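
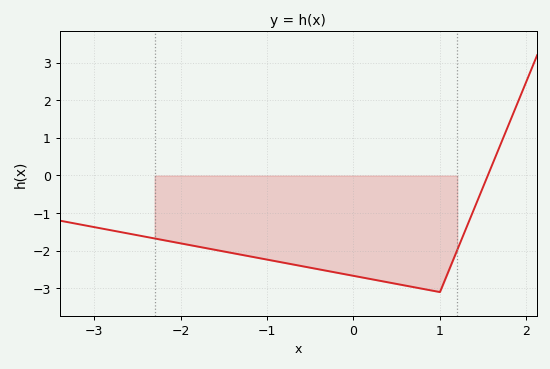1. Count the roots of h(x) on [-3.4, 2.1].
1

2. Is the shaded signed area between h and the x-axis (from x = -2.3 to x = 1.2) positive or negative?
negative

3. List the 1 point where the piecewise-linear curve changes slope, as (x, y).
(1, -3.1)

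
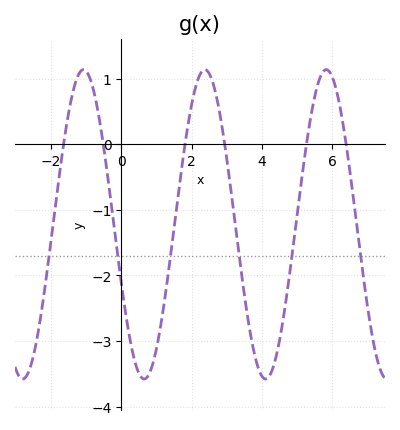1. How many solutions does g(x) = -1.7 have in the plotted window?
6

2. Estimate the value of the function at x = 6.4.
-0.03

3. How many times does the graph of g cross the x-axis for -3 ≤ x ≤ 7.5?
6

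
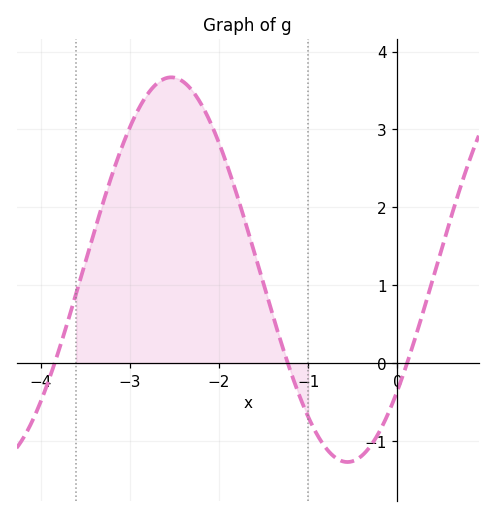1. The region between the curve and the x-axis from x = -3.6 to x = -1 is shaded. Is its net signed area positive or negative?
positive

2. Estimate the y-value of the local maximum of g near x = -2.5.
3.7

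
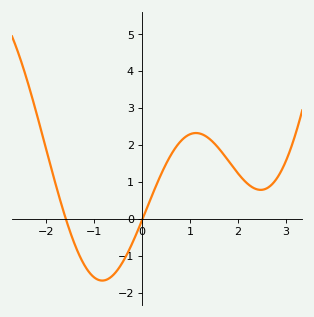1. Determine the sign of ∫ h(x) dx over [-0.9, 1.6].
positive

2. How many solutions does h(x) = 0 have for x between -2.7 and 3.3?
2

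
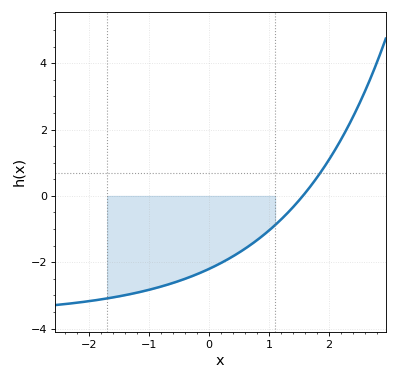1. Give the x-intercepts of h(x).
1.6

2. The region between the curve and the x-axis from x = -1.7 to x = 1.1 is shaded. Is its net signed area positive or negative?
negative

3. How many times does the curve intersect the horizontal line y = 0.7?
1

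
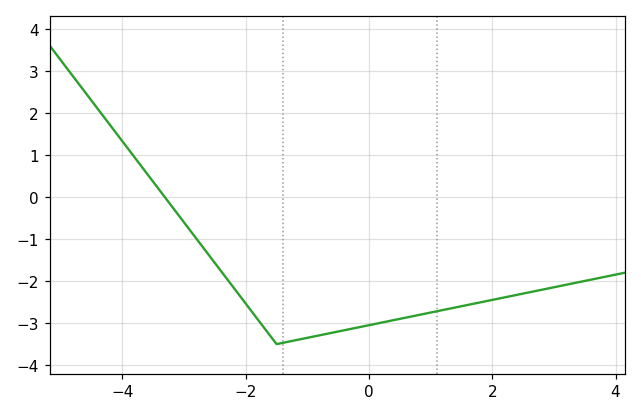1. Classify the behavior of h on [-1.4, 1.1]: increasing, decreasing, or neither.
increasing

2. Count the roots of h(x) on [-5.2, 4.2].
1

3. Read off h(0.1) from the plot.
-3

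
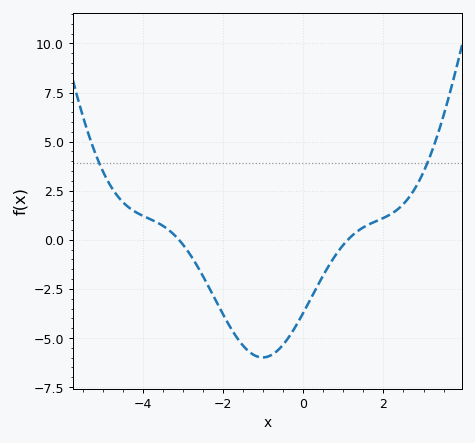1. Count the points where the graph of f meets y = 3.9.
2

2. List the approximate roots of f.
-3.11, 1.11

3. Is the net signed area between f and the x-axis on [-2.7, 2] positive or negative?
negative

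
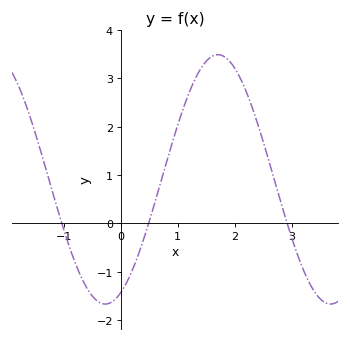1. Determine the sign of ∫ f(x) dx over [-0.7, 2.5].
positive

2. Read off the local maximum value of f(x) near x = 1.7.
3.5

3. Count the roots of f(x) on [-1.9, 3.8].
3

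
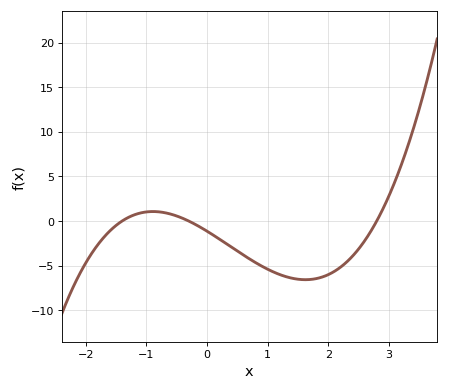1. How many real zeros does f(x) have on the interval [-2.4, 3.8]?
3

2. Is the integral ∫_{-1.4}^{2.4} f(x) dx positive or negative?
negative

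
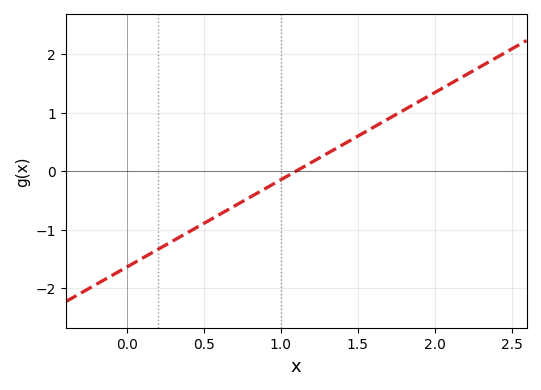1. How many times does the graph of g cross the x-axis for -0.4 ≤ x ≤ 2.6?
1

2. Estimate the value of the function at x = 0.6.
-0.7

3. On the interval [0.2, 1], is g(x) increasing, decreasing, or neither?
increasing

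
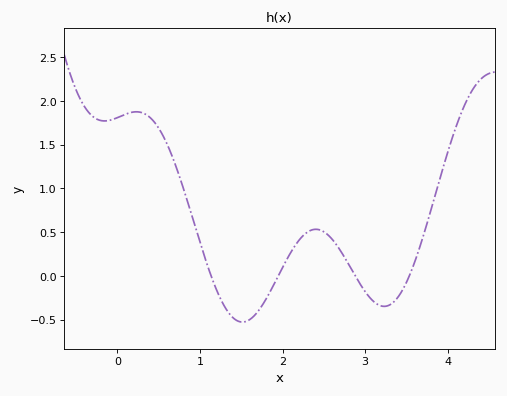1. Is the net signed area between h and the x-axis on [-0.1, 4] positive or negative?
positive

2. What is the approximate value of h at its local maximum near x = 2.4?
0.533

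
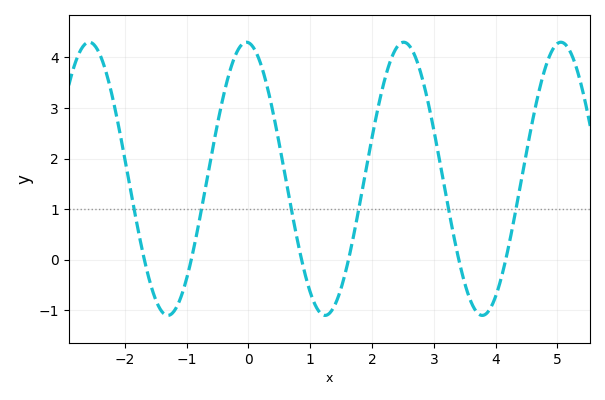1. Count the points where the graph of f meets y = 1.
6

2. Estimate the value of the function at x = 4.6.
2.76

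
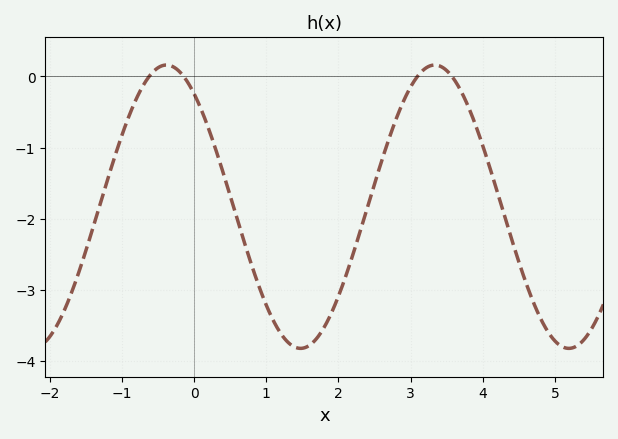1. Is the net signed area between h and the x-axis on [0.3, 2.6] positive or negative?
negative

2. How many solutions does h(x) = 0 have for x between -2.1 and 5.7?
4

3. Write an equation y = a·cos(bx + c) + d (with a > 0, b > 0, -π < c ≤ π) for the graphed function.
y = 1.99cos(1.7x + 0.65) - 1.83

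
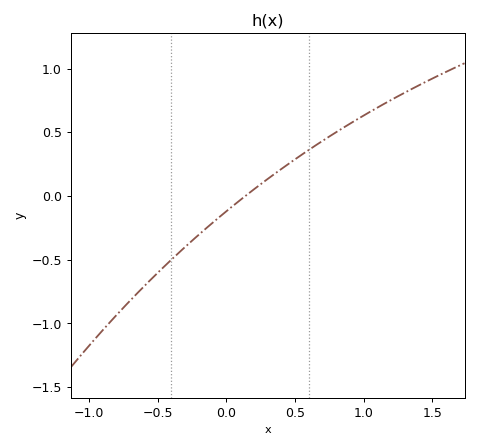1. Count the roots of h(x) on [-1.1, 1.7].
1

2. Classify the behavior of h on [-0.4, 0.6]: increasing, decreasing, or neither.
increasing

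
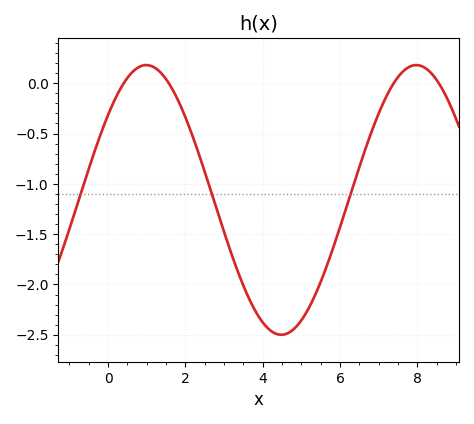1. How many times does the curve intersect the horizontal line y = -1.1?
3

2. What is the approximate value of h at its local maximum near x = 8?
0.2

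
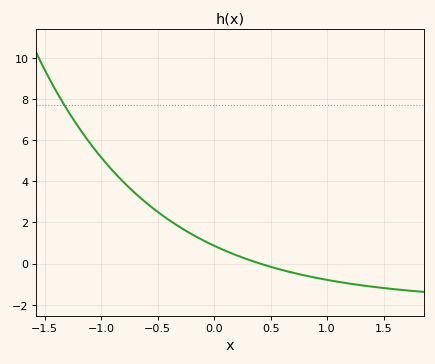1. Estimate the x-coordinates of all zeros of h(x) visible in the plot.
0.4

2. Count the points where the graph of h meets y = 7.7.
1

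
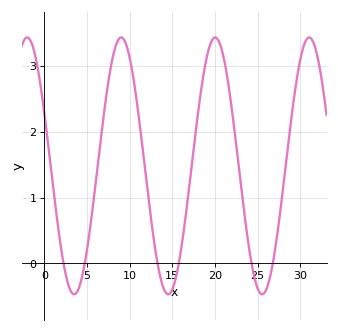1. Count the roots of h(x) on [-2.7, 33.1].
6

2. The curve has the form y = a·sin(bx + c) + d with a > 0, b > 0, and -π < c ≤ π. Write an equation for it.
y = 1.95sin(0.57x + 2.7) + 1.48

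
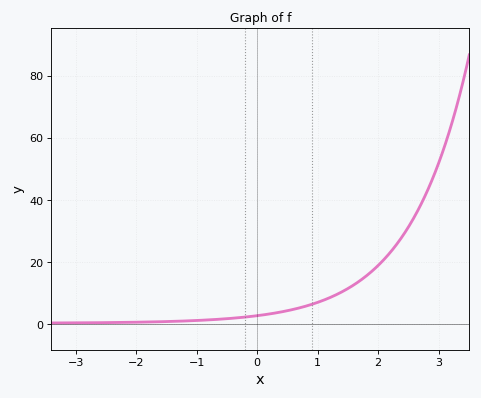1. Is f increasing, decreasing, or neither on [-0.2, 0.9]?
increasing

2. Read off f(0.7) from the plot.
5.23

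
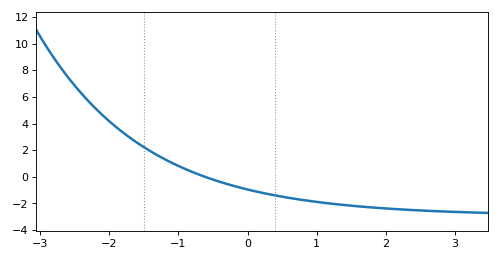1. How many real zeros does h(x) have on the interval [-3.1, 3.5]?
1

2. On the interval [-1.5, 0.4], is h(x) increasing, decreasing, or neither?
decreasing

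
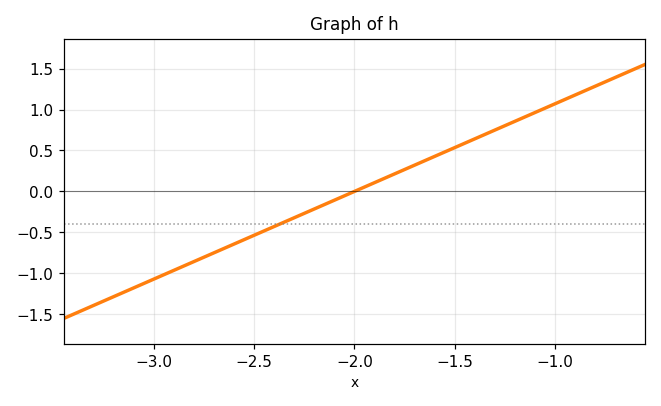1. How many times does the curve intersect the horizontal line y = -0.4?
1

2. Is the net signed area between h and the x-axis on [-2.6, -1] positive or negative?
positive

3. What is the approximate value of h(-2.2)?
-0.214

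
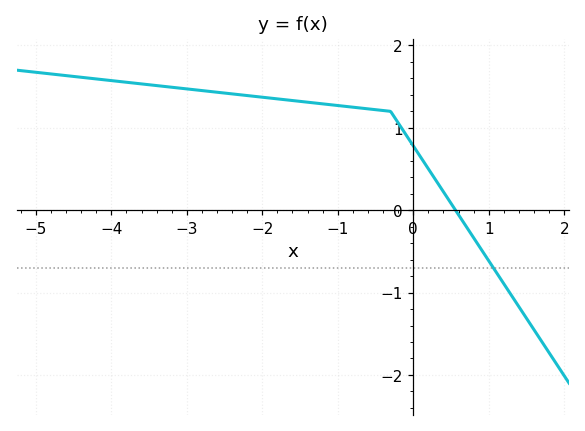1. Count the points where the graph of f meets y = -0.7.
1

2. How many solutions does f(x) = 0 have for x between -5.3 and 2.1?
1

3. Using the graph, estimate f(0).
0.781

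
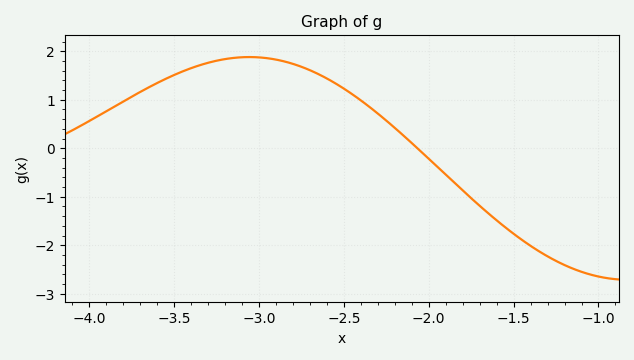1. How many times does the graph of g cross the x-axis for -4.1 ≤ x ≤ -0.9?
1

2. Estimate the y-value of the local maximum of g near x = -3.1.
1.88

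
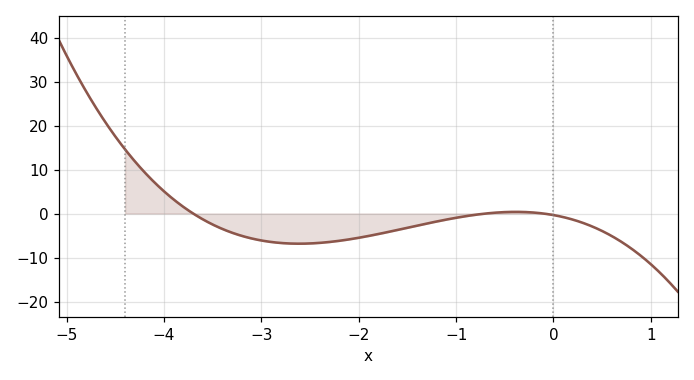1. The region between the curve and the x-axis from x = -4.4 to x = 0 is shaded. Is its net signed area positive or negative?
negative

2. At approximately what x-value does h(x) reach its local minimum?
-2.6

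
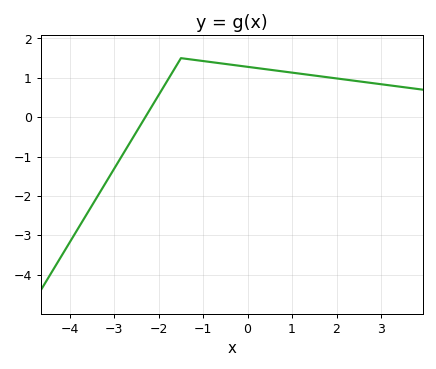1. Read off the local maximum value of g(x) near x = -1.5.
1.5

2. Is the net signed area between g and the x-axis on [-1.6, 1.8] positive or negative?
positive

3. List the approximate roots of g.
-2.4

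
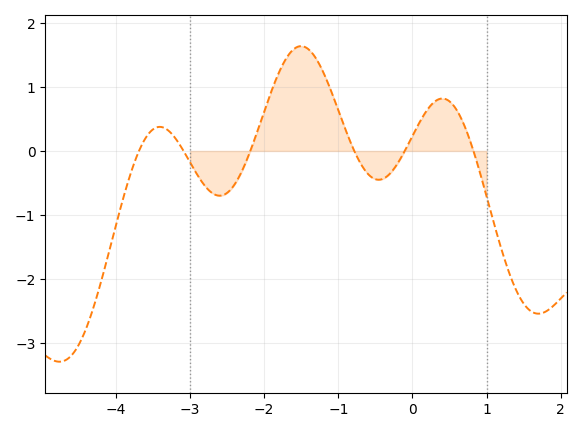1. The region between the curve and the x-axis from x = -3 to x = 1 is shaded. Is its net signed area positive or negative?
positive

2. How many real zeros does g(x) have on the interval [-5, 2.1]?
6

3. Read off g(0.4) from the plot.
0.8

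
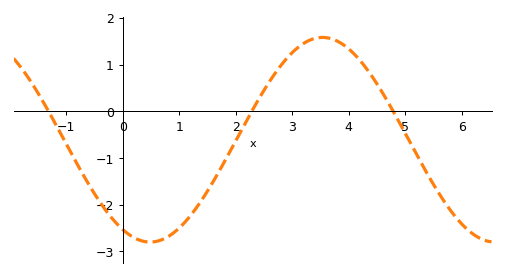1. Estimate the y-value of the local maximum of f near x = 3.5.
1.58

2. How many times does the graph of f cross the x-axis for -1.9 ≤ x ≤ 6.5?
3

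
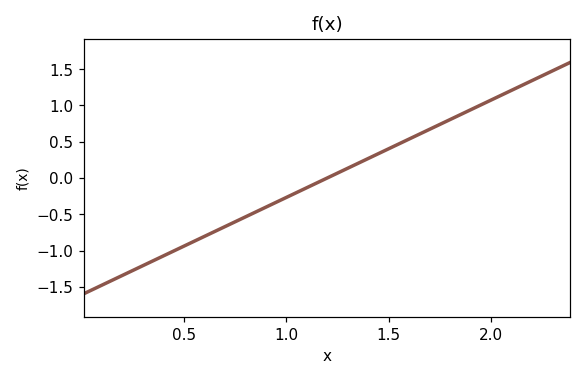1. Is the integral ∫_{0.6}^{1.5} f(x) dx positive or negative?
negative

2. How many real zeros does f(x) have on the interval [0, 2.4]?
1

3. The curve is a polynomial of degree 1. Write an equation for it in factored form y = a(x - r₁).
y = 1.34(x - 1.2)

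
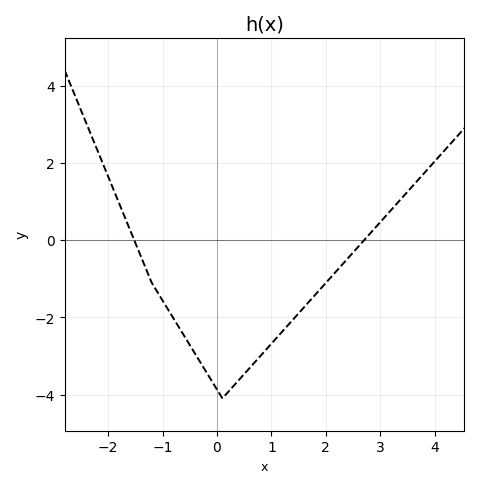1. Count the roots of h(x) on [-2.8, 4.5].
2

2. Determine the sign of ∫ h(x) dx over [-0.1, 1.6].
negative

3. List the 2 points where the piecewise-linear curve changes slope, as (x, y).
(-1.2, -1.1); (0.1, -4.1)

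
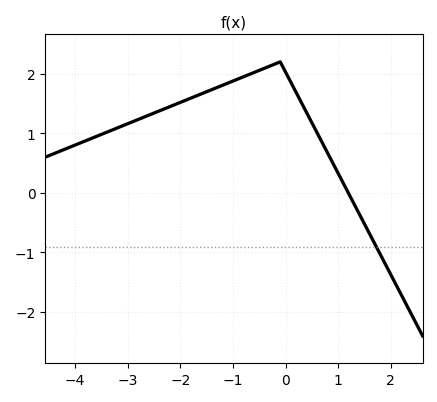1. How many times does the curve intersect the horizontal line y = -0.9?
1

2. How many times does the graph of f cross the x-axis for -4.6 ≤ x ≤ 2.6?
1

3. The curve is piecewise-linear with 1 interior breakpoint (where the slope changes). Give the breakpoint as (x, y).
(-0.1, 2.2)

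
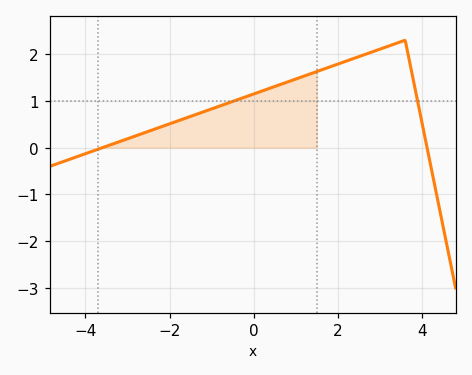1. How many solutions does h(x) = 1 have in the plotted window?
2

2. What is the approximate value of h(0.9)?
1.4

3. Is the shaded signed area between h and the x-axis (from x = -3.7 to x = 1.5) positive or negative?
positive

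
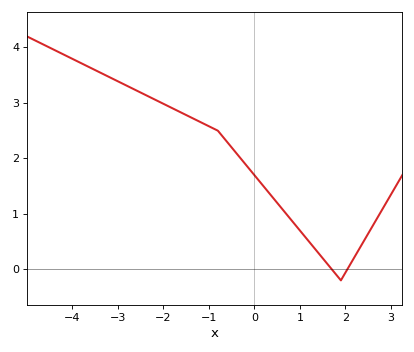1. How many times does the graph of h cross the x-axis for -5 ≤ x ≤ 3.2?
2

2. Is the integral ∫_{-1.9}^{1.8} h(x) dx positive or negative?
positive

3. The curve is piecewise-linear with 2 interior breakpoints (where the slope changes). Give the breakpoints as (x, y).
(-0.8, 2.5); (1.9, -0.2)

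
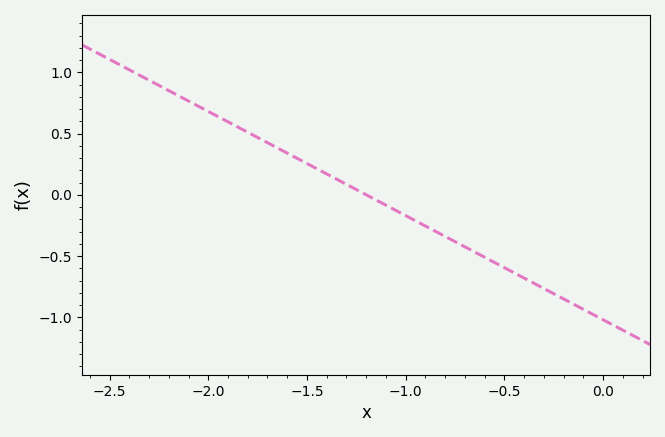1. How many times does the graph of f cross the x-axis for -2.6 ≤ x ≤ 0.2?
1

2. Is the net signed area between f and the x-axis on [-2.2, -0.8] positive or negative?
positive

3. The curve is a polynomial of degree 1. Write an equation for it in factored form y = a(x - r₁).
y = -0.85(x + 1.2)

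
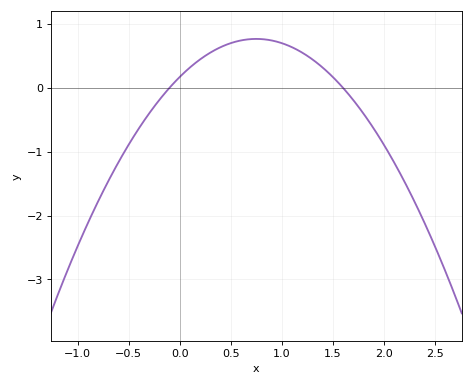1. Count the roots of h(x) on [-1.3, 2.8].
2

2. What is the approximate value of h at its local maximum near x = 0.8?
0.8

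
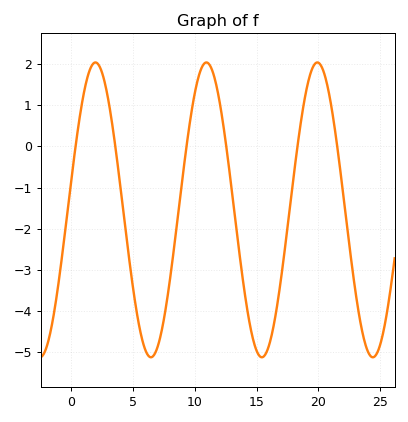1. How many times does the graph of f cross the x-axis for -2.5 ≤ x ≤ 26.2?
6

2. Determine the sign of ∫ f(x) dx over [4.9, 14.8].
negative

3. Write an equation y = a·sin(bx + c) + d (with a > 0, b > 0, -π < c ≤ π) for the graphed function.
y = 3.58sin(0.7x + 0.192) - 1.54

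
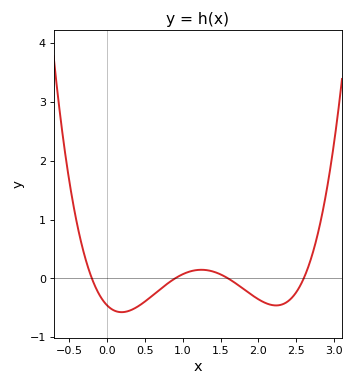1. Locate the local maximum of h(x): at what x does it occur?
1.2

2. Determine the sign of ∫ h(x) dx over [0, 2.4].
negative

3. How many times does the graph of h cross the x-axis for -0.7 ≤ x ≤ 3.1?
4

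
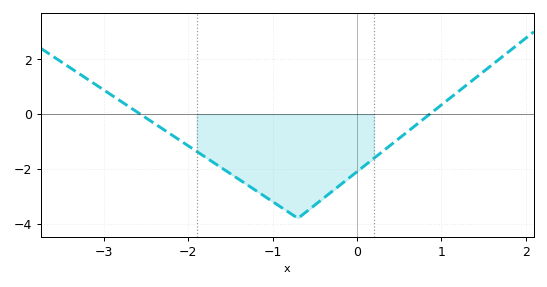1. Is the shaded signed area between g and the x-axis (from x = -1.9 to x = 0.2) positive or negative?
negative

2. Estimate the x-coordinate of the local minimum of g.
-0.7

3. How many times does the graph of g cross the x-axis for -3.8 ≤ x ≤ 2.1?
2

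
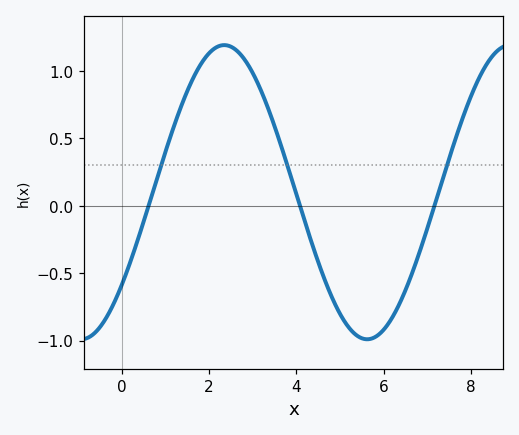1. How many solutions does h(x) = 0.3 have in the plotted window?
3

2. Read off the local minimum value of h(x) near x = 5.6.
-1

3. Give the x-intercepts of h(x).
0.6, 4, 7.2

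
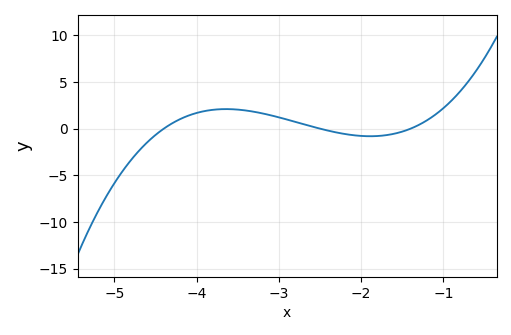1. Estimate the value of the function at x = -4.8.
-3.38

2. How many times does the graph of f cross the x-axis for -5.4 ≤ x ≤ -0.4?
3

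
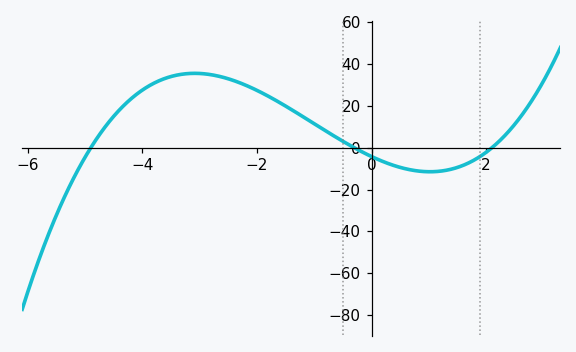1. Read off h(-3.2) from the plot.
36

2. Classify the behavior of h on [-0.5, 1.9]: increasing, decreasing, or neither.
neither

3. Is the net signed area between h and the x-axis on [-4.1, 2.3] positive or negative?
positive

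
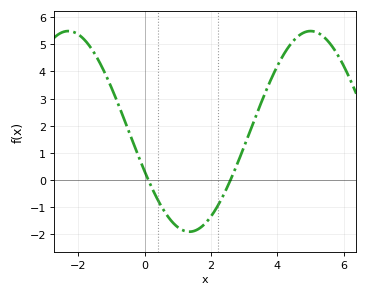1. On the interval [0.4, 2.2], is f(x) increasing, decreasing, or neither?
neither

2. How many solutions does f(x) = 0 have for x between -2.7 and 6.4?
2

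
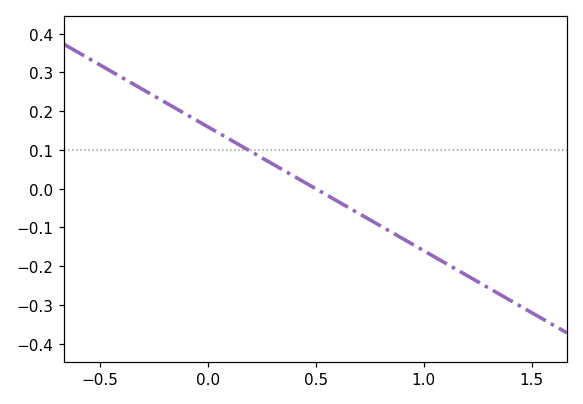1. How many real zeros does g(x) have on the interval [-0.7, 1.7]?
1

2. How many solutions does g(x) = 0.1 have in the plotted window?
1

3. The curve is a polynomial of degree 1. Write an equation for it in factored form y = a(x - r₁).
y = -0.32(x - 0.5)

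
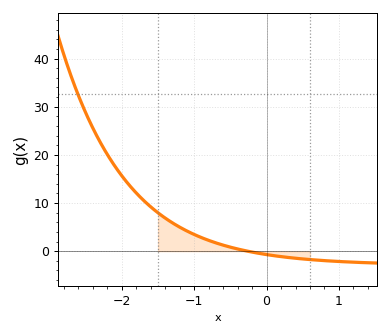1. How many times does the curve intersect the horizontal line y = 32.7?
1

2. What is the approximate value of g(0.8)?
-2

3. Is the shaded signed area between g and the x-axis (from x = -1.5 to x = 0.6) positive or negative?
positive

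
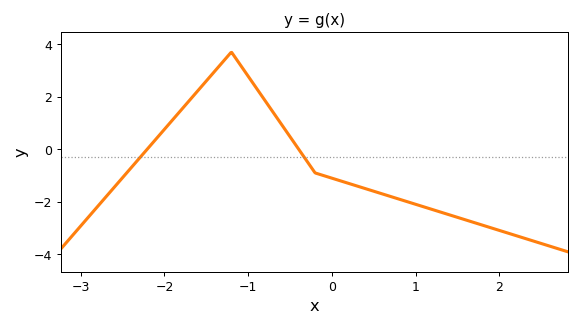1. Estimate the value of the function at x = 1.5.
-2.59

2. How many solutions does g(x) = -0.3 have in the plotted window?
2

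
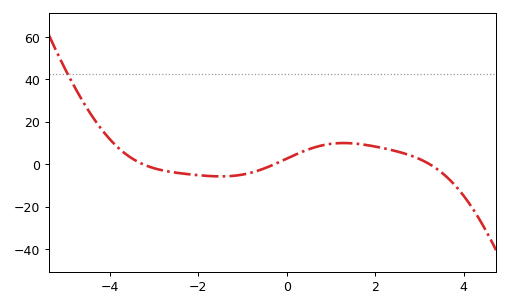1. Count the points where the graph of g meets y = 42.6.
1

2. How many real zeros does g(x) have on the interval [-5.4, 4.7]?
3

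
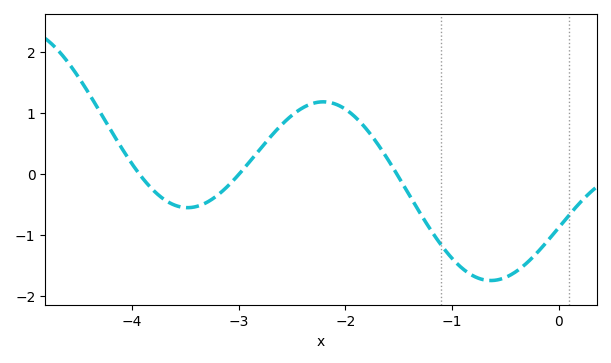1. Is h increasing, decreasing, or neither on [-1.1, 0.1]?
neither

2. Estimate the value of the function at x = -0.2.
-1.3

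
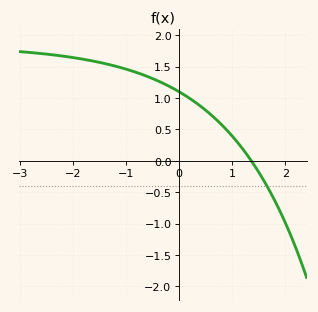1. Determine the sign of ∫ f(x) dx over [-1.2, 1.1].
positive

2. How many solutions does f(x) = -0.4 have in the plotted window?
1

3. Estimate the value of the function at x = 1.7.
-0.45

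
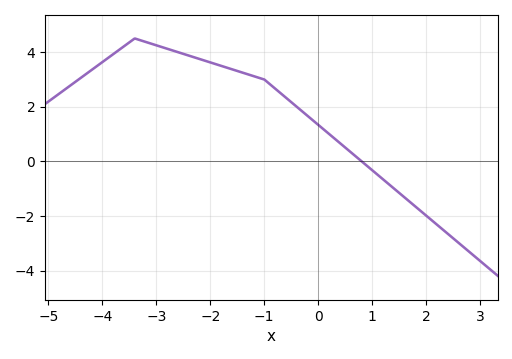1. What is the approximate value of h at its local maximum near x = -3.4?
4.4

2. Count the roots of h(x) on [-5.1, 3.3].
1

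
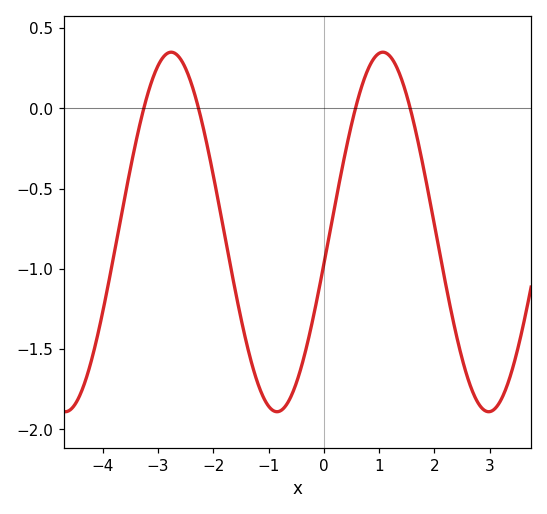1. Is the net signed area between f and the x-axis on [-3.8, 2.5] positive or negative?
negative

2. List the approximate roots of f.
-3.26, -2.27, 0.572, 1.56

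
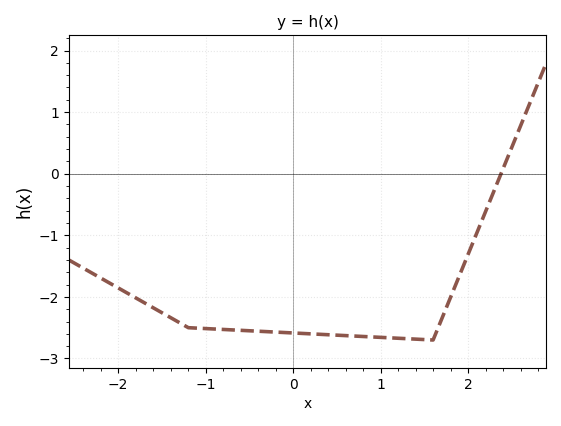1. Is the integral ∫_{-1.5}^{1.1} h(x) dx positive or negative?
negative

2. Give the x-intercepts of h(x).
2.4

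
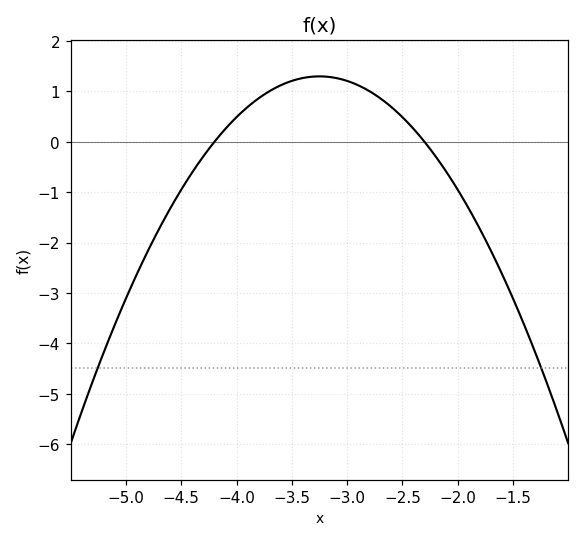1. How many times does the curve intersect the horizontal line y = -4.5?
2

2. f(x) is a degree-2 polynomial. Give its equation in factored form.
y = -1.44(x + 4.2)(x + 2.3)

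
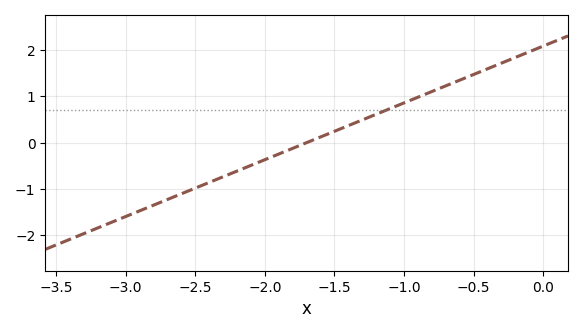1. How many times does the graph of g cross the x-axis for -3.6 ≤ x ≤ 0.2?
1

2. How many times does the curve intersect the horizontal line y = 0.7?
1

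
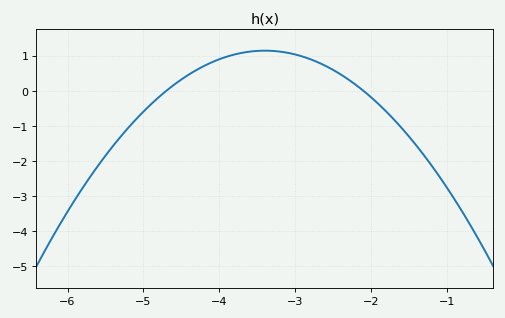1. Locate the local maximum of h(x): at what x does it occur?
-3.4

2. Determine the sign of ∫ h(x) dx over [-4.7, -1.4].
positive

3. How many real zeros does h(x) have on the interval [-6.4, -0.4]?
2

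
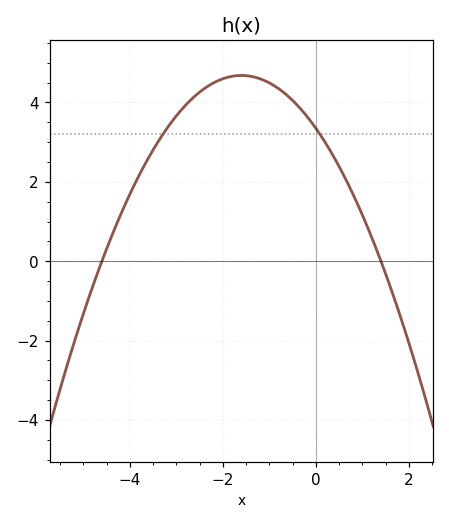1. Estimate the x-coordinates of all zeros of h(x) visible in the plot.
-4.6, 1.4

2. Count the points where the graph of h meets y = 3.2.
2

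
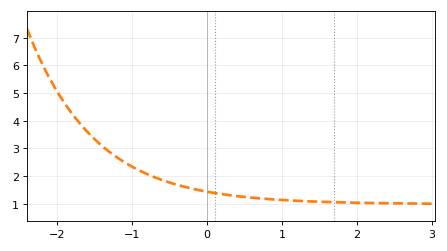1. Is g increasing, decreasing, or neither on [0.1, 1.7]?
decreasing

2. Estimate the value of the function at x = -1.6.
3.6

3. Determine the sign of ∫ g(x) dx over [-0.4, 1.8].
positive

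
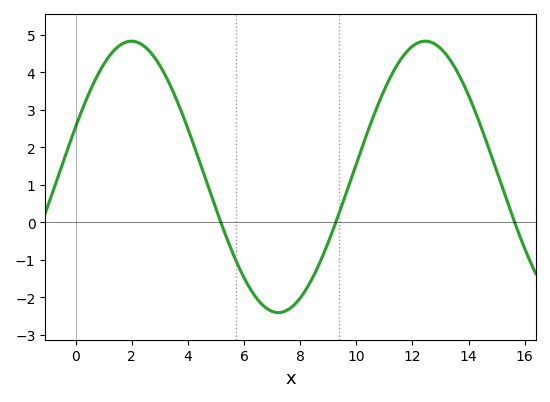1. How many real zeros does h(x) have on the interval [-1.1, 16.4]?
3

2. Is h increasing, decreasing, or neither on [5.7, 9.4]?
neither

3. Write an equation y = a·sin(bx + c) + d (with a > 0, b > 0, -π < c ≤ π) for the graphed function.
y = 3.62sin(0.6x + 0.38) + 1.21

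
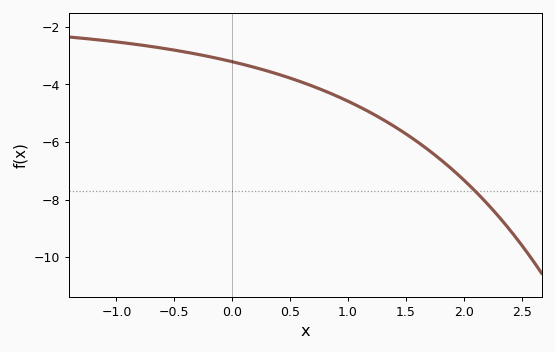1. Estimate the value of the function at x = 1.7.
-6.2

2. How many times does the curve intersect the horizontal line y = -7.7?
1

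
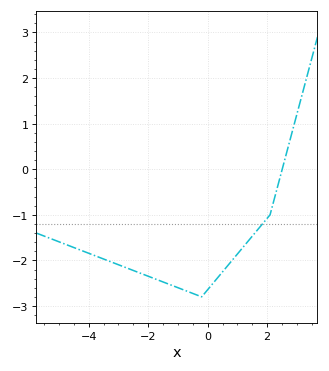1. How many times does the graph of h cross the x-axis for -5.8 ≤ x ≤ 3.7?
1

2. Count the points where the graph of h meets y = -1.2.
1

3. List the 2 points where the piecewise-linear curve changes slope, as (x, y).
(-0.2, -2.8); (2.1, -1)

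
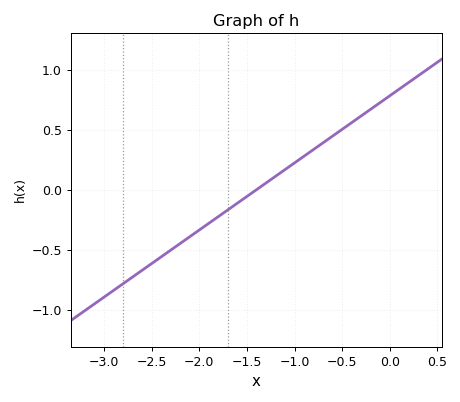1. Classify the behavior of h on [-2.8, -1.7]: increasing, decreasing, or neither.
increasing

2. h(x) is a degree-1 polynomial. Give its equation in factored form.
y = 0.56(x + 1.4)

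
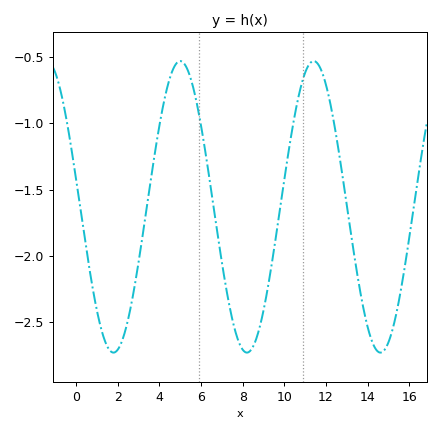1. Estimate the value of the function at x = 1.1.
-2.48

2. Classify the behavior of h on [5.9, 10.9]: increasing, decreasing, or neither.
neither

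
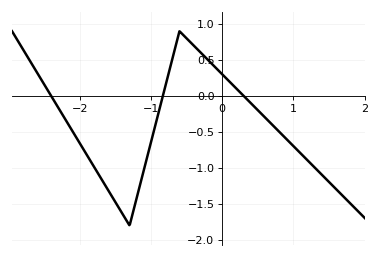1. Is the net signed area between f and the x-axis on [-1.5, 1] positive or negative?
negative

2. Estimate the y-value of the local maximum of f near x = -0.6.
0.899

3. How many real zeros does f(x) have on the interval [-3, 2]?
3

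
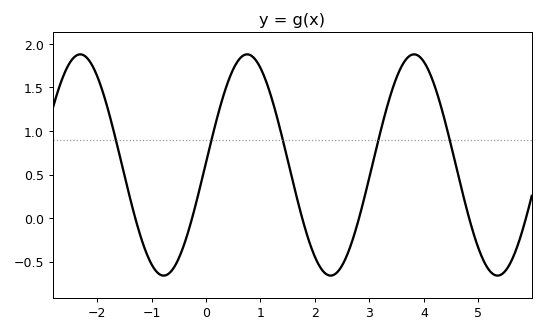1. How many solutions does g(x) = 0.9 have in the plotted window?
5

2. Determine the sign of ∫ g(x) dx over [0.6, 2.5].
positive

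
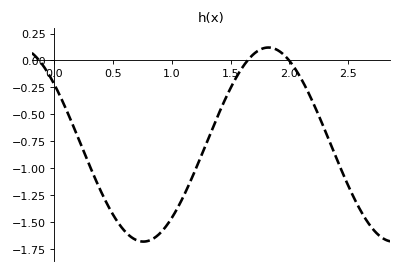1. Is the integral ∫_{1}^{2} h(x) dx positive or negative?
negative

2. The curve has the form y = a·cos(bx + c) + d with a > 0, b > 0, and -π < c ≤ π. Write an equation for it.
y = 0.9cos(3x + 0.89) - 0.78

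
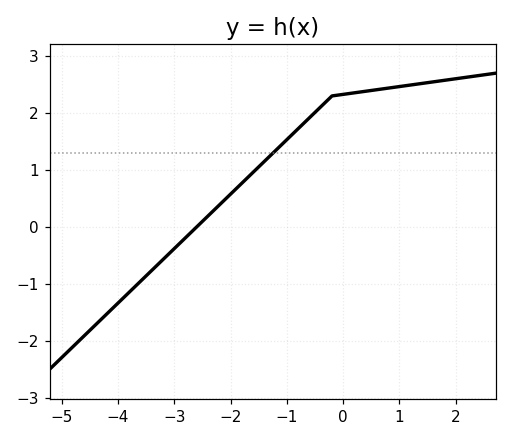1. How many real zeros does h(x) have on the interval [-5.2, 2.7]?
1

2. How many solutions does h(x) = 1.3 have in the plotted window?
1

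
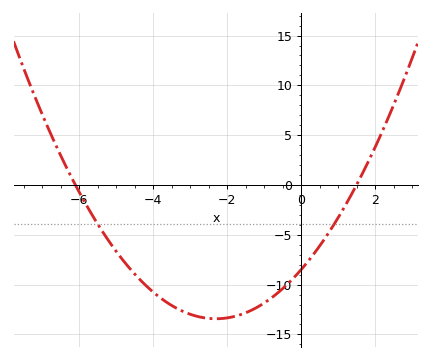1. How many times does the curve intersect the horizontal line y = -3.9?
2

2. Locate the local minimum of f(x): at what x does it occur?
-2.2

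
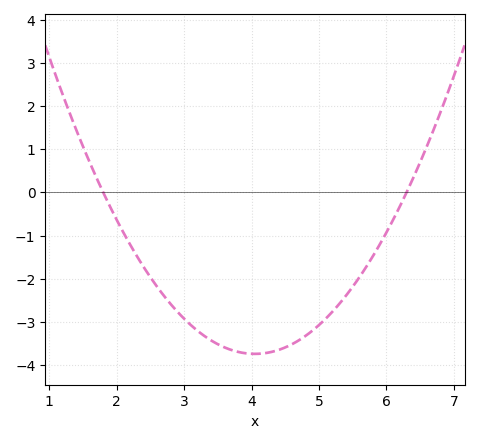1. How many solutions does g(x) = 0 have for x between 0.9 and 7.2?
2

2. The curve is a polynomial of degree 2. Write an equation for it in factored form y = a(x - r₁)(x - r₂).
y = 0.74(x - 1.8)(x - 6.3)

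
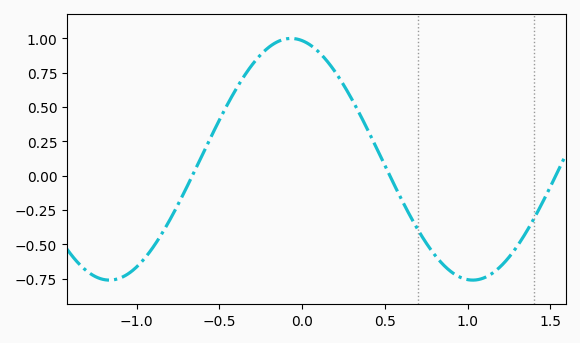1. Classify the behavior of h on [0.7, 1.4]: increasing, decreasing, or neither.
neither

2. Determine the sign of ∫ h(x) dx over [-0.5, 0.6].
positive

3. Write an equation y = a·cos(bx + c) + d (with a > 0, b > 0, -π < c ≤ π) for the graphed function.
y = 0.88cos(2.86x + 0.192) + 0.12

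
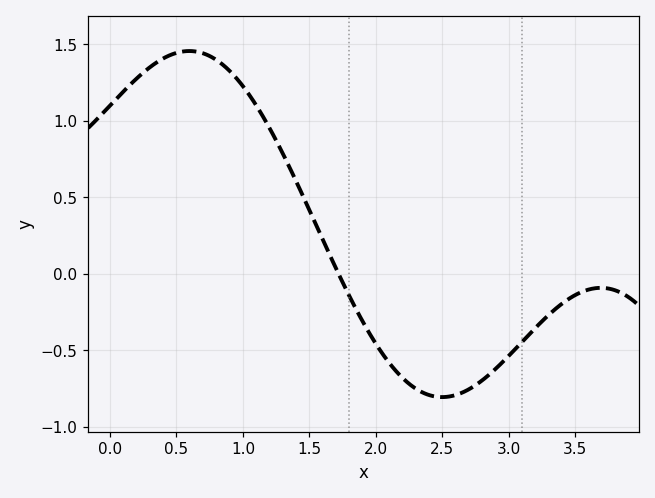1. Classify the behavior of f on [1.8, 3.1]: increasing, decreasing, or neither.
neither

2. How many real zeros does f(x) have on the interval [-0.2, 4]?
1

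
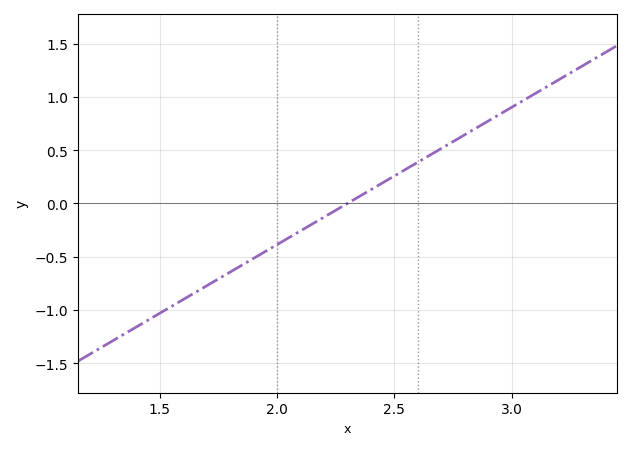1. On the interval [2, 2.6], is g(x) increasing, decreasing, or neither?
increasing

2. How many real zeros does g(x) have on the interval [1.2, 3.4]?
1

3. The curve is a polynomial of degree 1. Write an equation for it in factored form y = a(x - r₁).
y = 1.29(x - 2.3)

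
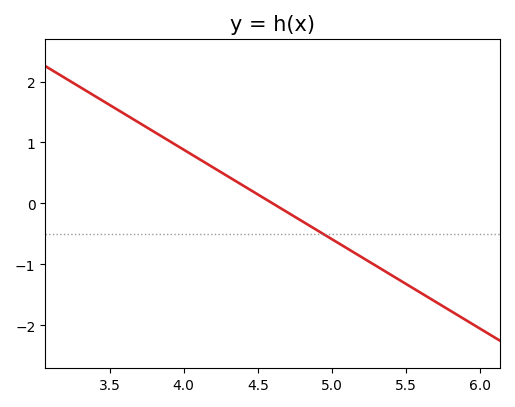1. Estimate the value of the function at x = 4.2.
0.588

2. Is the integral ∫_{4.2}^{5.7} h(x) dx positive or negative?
negative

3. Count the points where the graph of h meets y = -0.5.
1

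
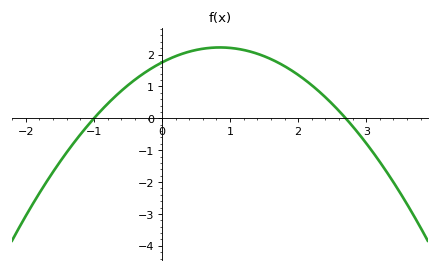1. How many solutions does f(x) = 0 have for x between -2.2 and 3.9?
2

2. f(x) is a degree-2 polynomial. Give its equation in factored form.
y = -0.65(x + 1)(x - 2.7)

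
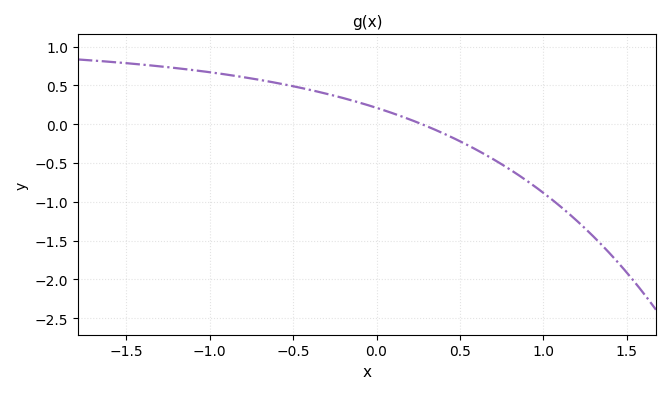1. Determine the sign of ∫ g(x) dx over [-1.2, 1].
positive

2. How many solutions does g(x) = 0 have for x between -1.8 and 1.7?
1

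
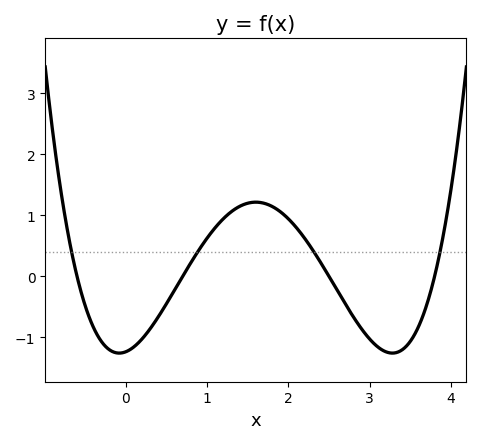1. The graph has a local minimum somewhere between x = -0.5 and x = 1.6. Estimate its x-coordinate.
-0.082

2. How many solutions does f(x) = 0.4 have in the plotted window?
4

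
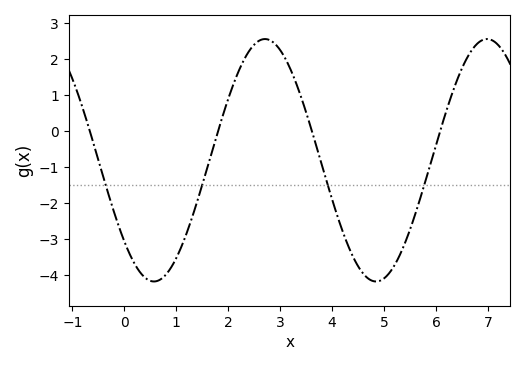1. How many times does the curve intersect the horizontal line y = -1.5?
4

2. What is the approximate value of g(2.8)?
2.5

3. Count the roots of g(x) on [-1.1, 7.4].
4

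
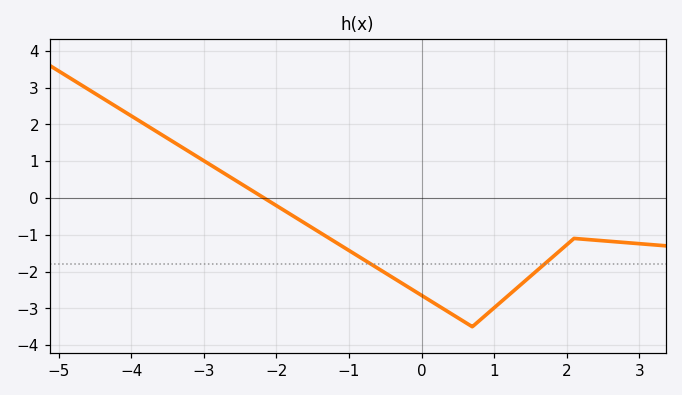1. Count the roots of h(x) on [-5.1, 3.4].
1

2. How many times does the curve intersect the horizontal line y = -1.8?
2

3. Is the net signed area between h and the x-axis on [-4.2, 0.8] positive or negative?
negative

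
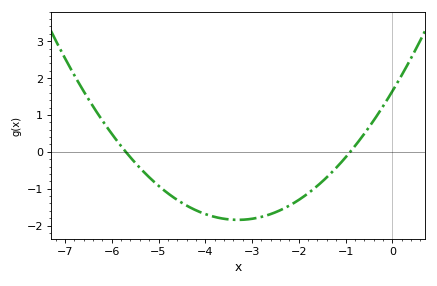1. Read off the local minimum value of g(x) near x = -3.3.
-1.84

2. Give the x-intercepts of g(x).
-5.7, -0.9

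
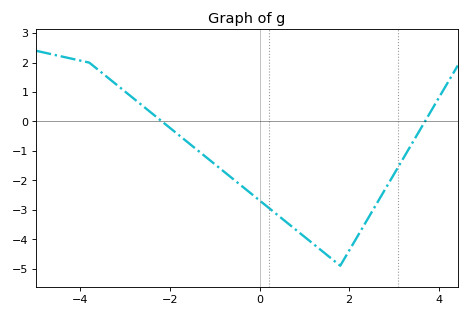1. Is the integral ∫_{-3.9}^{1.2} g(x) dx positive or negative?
negative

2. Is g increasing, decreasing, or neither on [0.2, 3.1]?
neither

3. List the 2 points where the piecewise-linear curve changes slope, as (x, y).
(-3.8, 2); (1.8, -4.9)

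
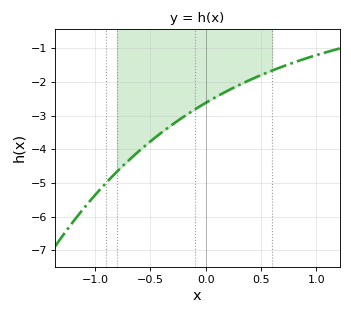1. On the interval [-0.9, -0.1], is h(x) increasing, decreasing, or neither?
increasing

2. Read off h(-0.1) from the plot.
-2.8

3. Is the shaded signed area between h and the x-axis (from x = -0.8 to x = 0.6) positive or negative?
negative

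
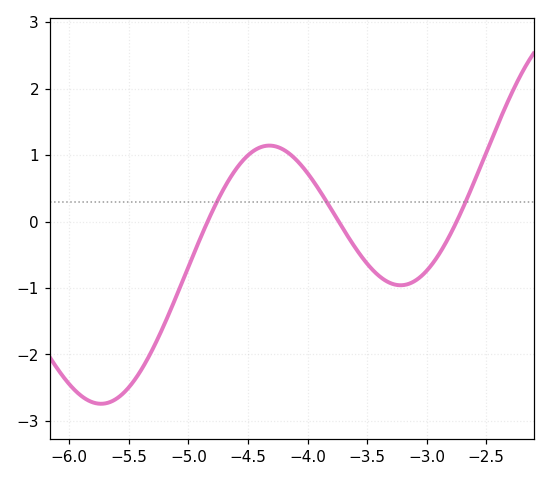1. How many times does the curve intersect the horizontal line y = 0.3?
3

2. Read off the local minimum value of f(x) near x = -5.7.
-2.74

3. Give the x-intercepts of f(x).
-4.84, -3.74, -2.75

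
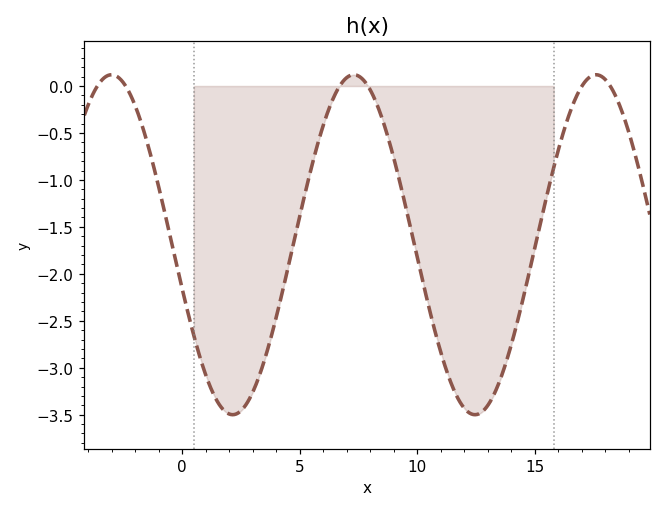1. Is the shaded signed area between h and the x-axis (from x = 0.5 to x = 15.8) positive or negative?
negative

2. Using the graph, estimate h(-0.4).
-1.7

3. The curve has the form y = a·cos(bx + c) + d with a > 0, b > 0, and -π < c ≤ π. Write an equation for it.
y = 1.81cos(0.61x + 1.8) - 1.69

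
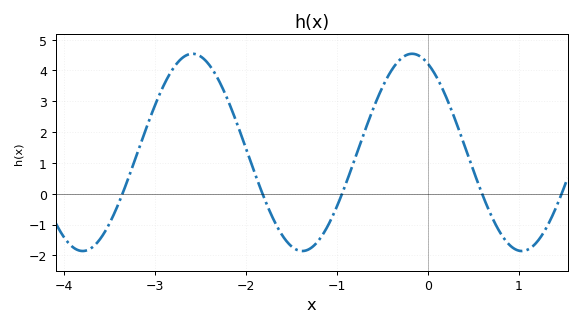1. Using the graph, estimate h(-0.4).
4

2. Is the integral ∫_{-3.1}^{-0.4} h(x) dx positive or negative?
positive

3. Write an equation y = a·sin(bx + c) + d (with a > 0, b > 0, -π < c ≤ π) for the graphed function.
y = 3.2sin(2.6x + 2.02) + 1.34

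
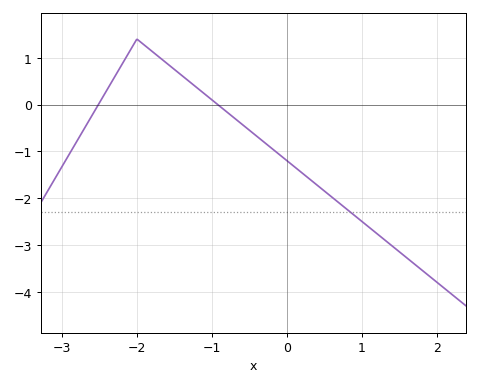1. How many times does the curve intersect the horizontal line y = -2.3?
1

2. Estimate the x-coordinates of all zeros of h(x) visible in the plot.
-2.5, -0.9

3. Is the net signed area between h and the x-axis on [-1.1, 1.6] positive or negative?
negative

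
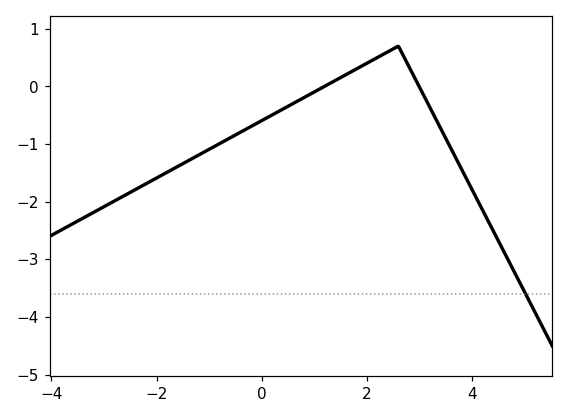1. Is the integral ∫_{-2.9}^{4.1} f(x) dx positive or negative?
negative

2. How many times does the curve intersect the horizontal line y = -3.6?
1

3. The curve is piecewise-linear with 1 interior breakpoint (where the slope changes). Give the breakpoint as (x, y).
(2.6, 0.7)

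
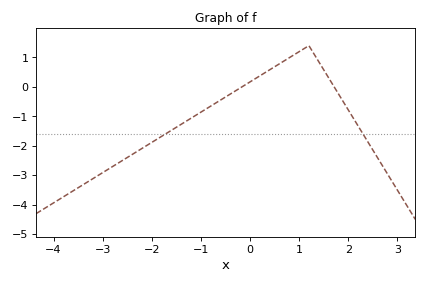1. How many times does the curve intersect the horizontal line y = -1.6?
2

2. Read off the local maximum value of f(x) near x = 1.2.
1.4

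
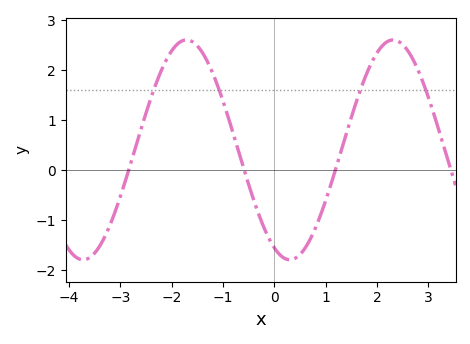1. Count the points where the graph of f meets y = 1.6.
4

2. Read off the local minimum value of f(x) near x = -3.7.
-1.8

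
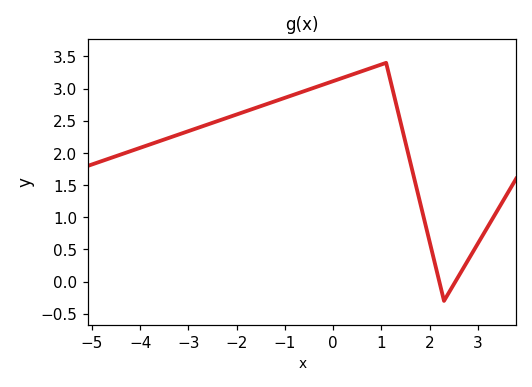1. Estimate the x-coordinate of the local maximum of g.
1.1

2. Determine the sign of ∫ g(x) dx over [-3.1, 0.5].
positive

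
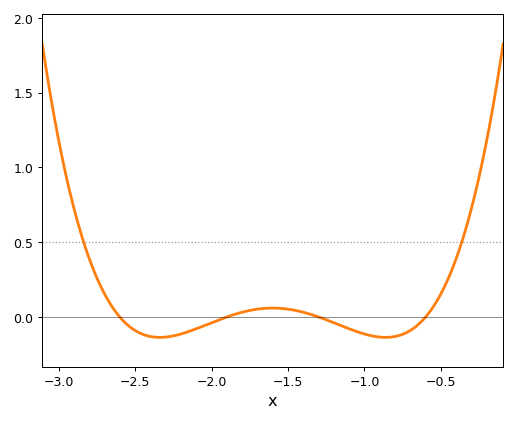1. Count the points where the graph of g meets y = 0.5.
2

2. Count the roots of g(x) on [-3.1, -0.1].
4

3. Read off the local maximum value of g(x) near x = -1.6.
0.059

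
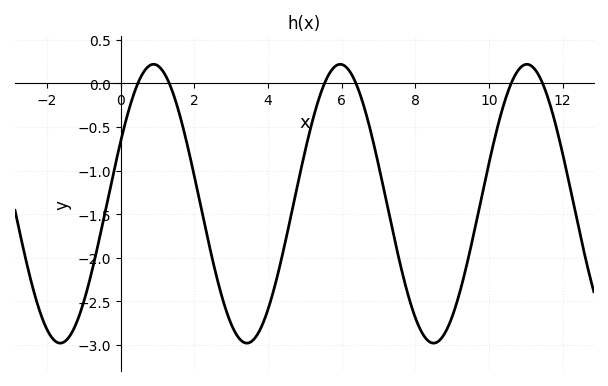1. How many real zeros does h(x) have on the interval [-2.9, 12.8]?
6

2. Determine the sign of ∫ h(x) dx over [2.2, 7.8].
negative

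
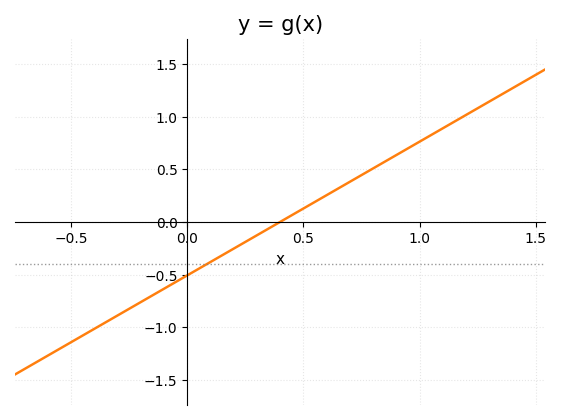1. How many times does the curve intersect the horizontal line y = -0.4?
1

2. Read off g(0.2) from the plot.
-0.254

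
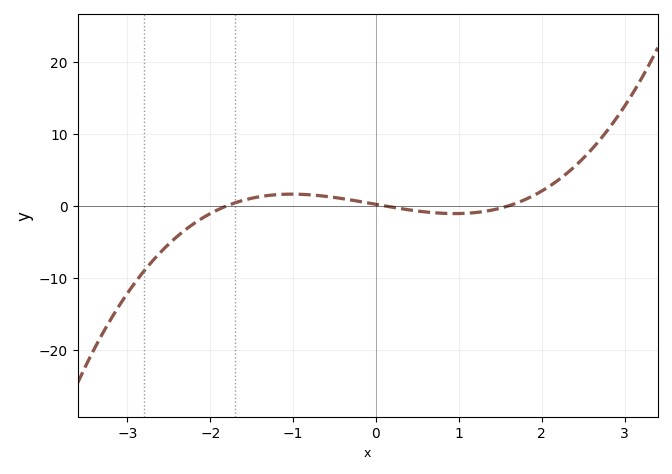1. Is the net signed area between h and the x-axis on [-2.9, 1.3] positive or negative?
negative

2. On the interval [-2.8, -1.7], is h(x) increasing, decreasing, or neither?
increasing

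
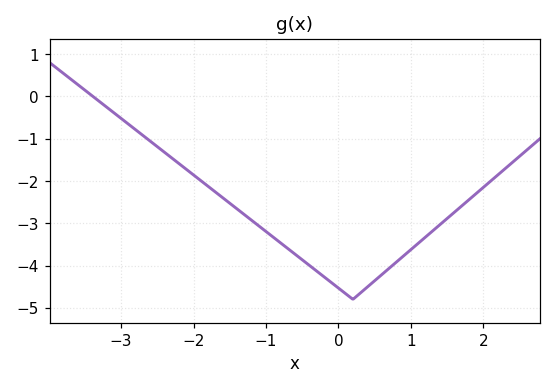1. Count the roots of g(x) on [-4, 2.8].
1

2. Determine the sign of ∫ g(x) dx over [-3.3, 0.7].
negative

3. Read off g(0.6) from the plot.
-4.2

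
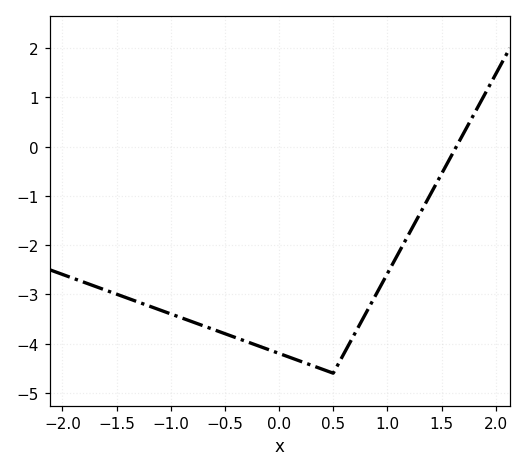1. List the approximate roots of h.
1.6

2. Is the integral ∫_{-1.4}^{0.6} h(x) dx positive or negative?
negative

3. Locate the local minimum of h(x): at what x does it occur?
0.5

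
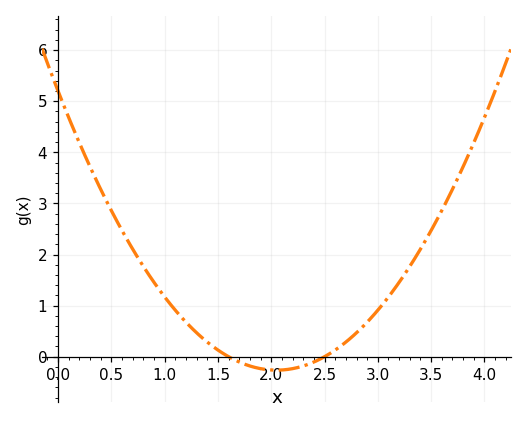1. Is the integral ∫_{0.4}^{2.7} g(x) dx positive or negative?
positive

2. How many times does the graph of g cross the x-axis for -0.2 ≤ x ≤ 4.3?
2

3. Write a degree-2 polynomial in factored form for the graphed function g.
y = 1.3(x - 1.6)(x - 2.5)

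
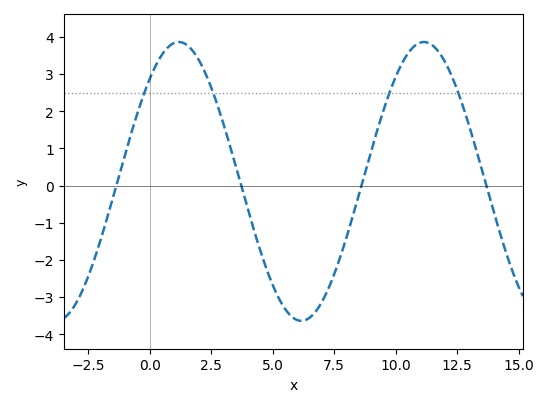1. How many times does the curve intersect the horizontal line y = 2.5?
4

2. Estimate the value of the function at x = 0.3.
3.3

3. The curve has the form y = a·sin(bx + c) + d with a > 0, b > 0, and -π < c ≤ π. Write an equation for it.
y = 3.75sin(0.63x + 0.83) + 0.11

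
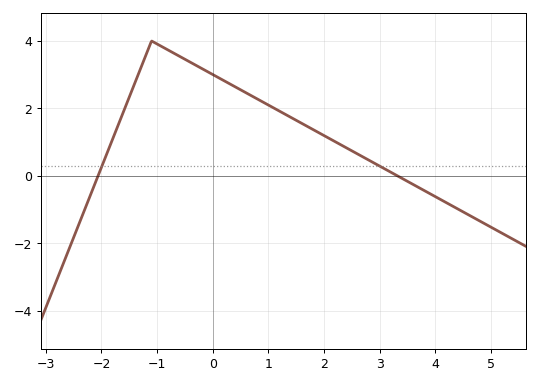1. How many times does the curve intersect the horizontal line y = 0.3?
2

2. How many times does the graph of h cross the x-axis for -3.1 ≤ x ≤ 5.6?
2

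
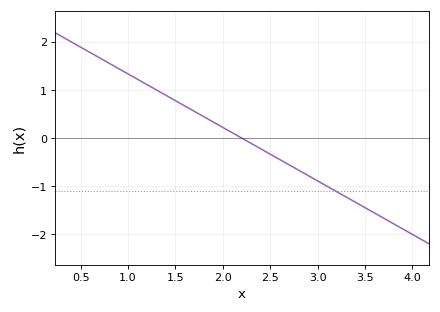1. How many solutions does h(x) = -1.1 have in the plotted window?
1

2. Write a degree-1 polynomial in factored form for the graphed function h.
y = -1.11(x - 2.2)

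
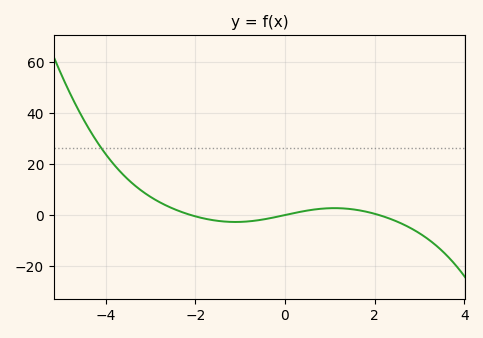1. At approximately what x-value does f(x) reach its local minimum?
-1.1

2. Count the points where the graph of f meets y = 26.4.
1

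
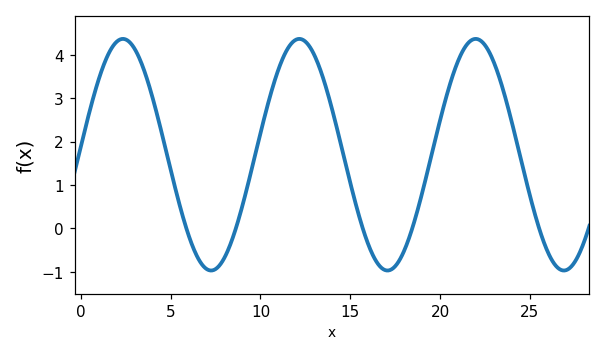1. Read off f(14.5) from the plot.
1.9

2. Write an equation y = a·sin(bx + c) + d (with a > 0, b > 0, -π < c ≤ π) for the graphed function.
y = 2.67sin(0.64x + 0.07) + 1.7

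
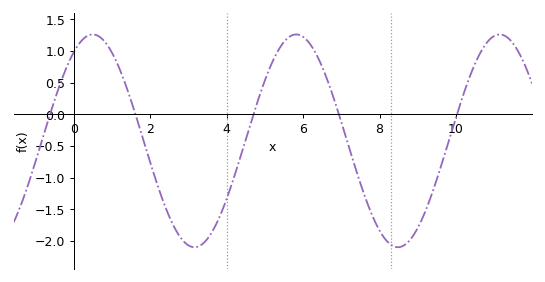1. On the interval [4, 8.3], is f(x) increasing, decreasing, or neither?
neither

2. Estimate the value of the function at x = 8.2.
-2.01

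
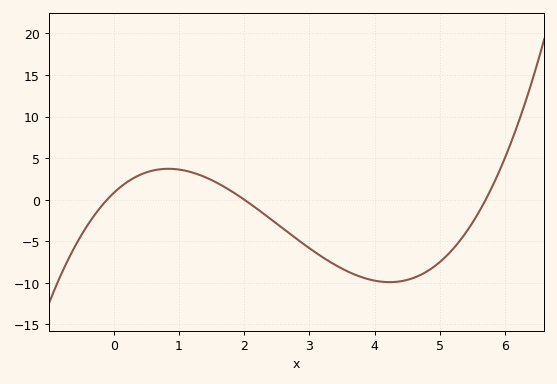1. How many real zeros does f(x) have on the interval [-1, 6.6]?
3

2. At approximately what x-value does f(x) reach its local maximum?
0.837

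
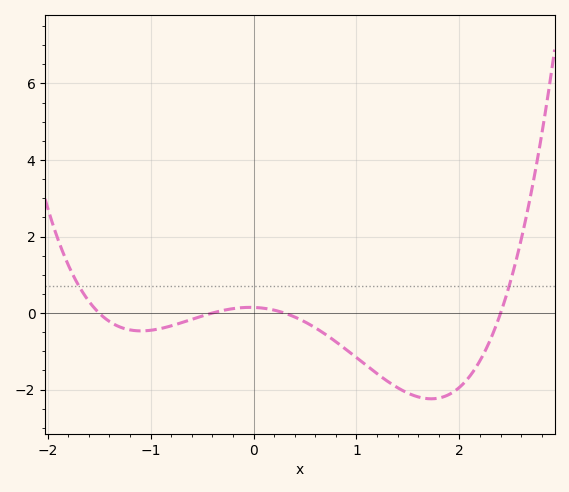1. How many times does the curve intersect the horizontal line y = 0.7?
2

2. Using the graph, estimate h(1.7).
-2.2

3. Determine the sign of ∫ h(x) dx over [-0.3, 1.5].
negative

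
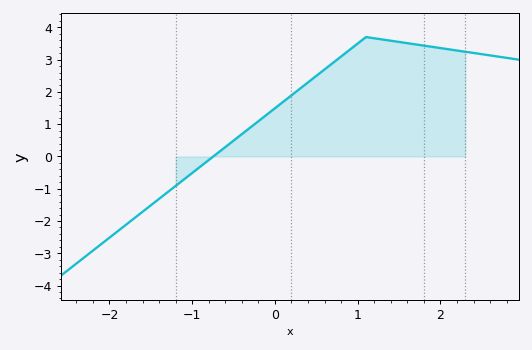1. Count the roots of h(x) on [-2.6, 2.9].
1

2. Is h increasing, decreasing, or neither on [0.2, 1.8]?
neither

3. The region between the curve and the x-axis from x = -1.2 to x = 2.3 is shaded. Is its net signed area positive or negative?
positive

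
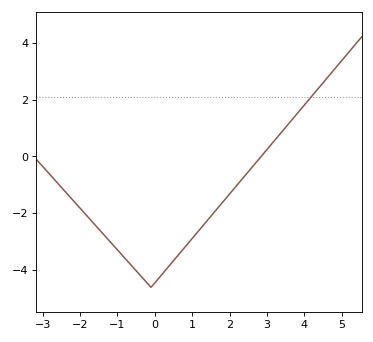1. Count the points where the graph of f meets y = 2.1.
1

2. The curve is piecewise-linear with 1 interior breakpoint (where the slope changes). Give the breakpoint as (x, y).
(-0.1, -4.6)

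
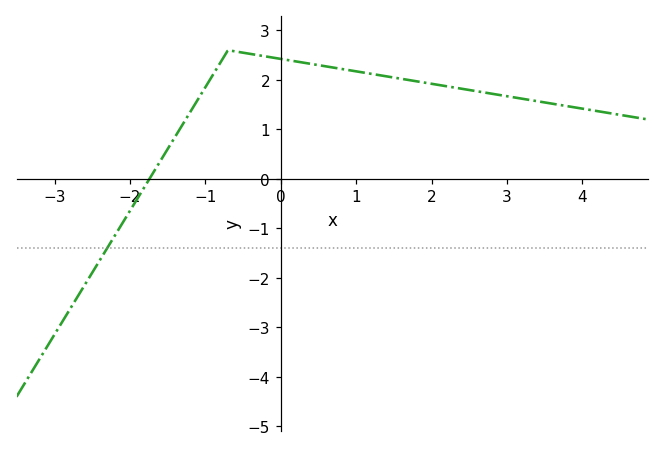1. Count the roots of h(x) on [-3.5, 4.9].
1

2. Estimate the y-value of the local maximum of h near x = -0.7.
2.6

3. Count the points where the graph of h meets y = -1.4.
1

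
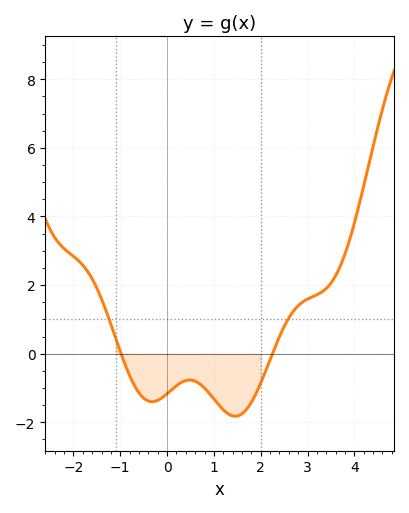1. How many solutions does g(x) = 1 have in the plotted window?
2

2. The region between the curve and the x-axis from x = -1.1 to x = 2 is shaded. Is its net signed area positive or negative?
negative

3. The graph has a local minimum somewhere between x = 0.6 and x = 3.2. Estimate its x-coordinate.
1.46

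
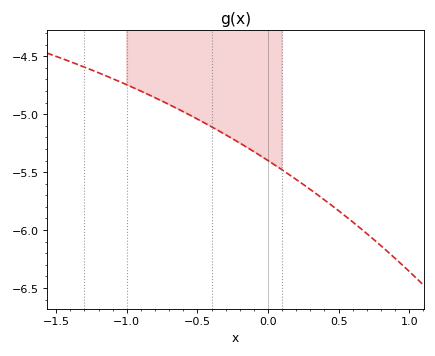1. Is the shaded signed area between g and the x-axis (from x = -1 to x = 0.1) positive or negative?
negative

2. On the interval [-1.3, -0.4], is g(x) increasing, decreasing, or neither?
decreasing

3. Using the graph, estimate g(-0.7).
-4.92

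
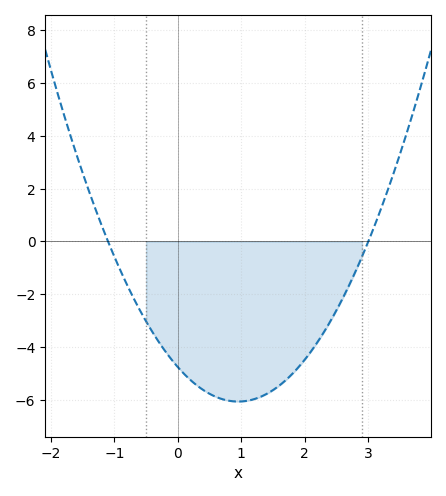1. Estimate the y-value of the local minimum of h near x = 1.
-6.05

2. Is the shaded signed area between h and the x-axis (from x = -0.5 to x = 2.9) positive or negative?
negative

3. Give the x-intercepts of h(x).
-1.1, 3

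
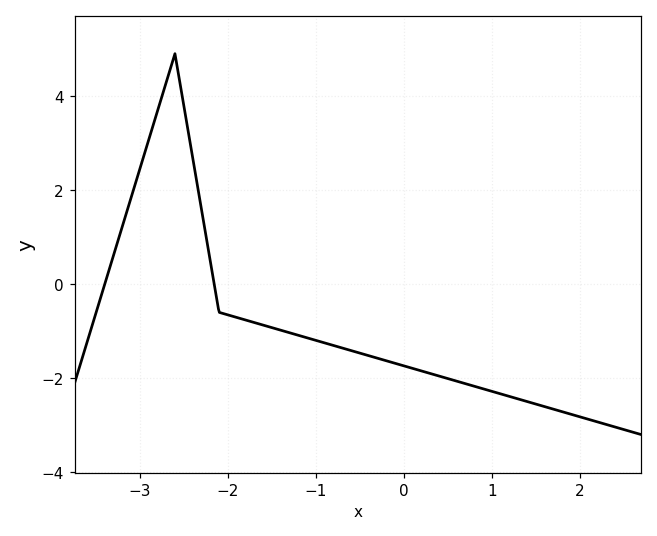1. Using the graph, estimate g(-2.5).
3.8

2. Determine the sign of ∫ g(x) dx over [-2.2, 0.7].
negative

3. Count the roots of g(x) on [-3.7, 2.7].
2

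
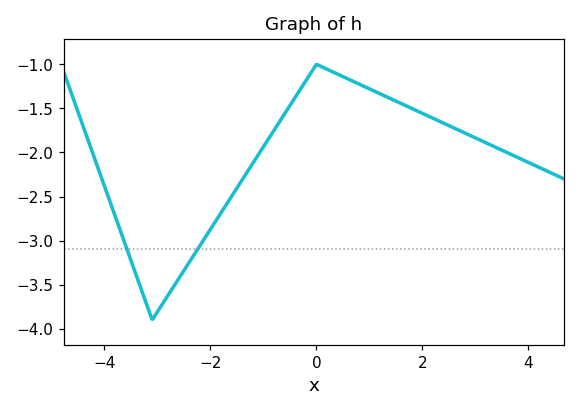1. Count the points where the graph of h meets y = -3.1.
2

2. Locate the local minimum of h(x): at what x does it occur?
-3.1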